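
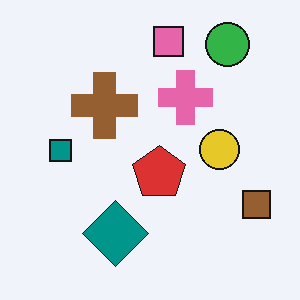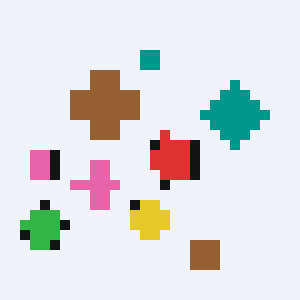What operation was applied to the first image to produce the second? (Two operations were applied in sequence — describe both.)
The second image is the first heavily pixelated into large blocks, then transposed (reflected across the top-left ↔ bottom-right diagonal).

Shapes are reduced to large square blocks; fine edges and outlines are lost — a downscale-then-upscale (mosaic) effect. Shapes have swapped their row and column positions — what was in the top-right is now in the bottom-left — a diagonal reflection.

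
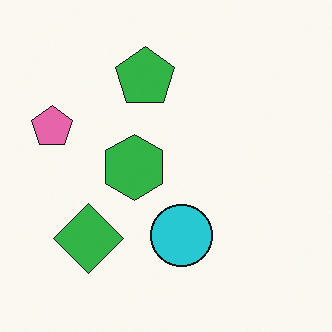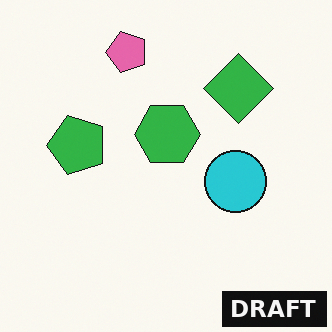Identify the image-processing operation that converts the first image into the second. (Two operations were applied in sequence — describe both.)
The second image is the first transposed (reflected across the top-left ↔ bottom-right diagonal), then watermarked with the text "DRAFT" in the lower-right corner.

Shapes have swapped their row and column positions — what was in the top-right is now in the bottom-left — a diagonal reflection. A dark label reading "DRAFT" appears in the lower-right corner.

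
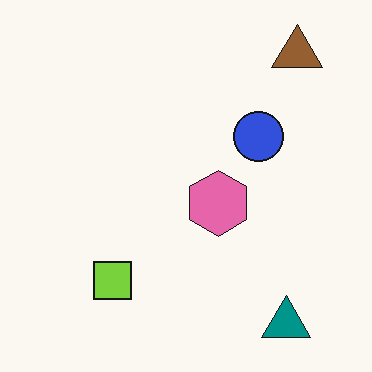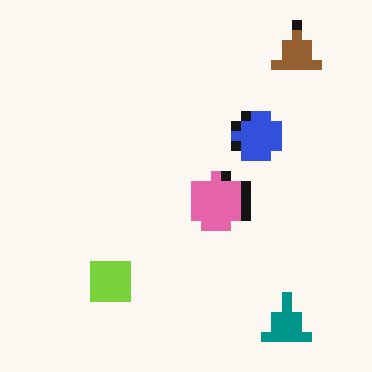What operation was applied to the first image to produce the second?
Coarsely pixelated.

Shapes are reduced to large square blocks; fine edges and outlines are lost — a downscale-then-upscale (mosaic) effect.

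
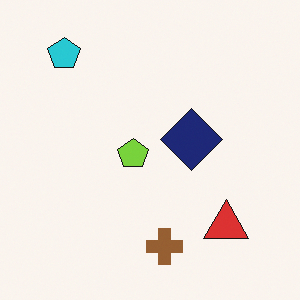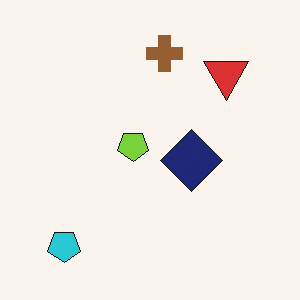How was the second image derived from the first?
The image was flipped vertically (top ↔ bottom).

The cyan pentagon is in the top-left of the first image and the bottom-left of the second — shapes on opposite sides of the horizontal midline have swapped in a mirror flip.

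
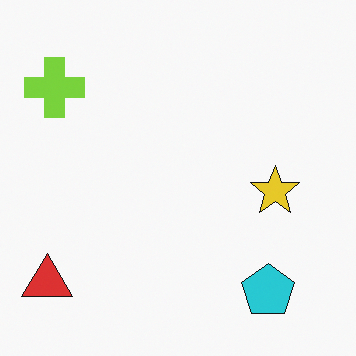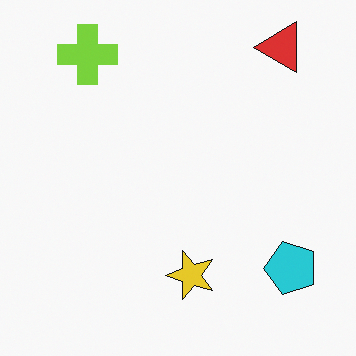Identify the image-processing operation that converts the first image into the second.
The transformation is: transposed (reflected across the top-left ↔ bottom-right diagonal).

Shapes have swapped their row and column positions — what was in the top-right is now in the bottom-left — a diagonal reflection.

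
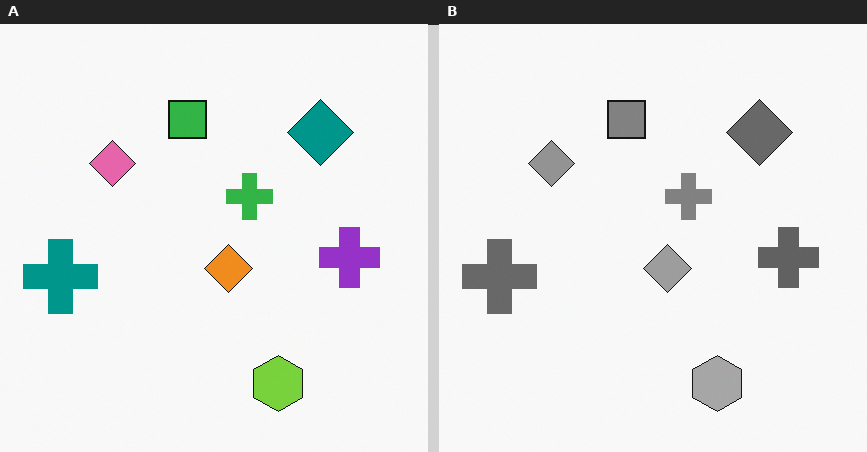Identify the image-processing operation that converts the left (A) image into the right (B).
The transformation is: converted to grayscale.

All color is removed — every shape is now a shade of grey.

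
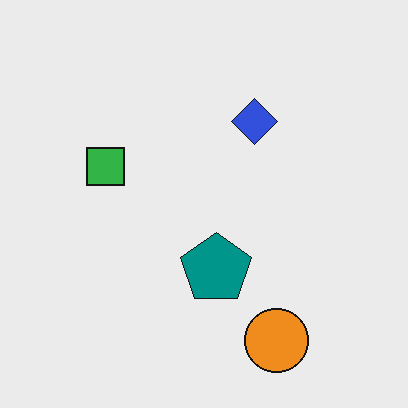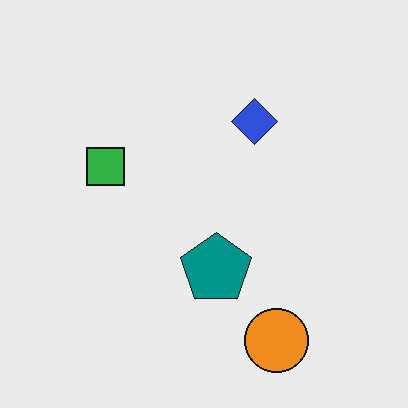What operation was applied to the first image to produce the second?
The second image is the first JPEG-compressed with visible artifacts.

Blocky 8×8 compression artifacts appear around shape edges and the flat background shows ringing — characteristic JPEG degradation.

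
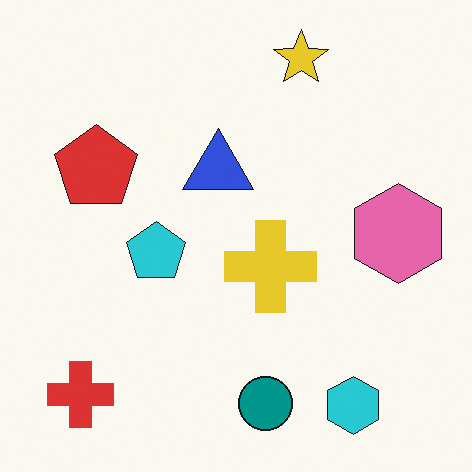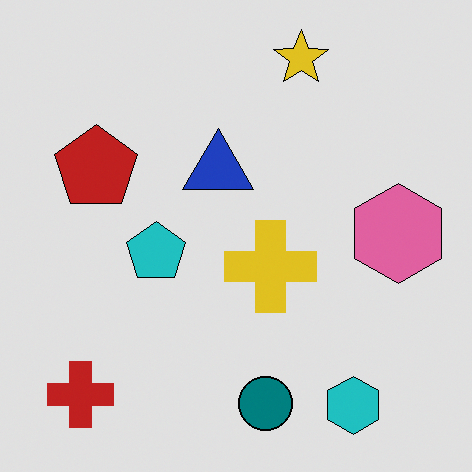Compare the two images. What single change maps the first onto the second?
This is the original image posterized to a reduced palette.

Each flat color has snapped to a coarser quantized level — most visibly, the near-white background has dropped to a flat grey.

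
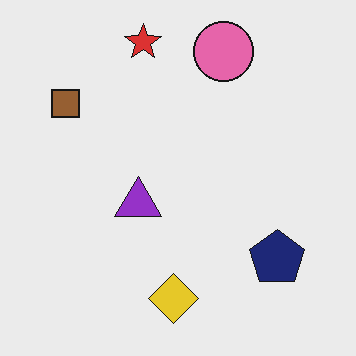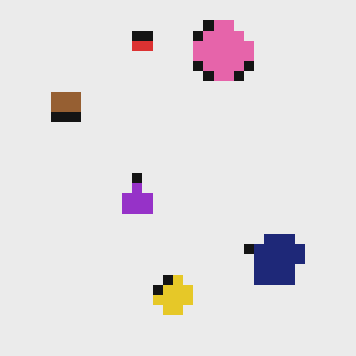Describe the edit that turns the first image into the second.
The second image is the first heavily pixelated into large blocks.

Shapes are reduced to large square blocks; fine edges and outlines are lost — a downscale-then-upscale (mosaic) effect.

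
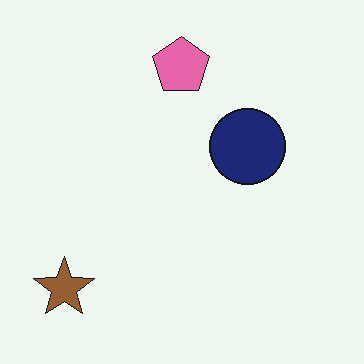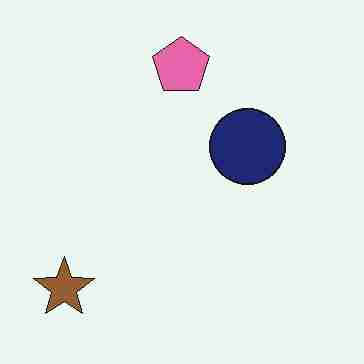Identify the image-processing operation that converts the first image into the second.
The transformation is: heavily JPEG-compressed with obvious blocking artifacts.

Blocky 8×8 compression artifacts appear around shape edges and the flat background shows ringing — characteristic JPEG degradation.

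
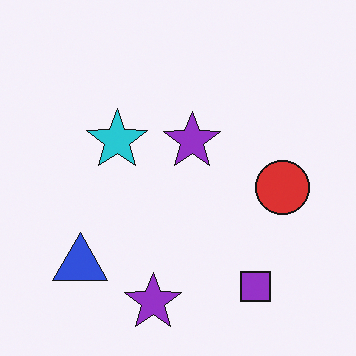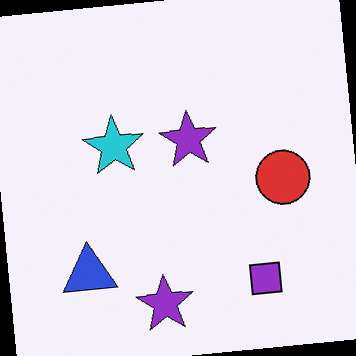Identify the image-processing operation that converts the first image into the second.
The second image is the first rotated counter-clockwise by a slight angle.

Every shape is tilted by the same angle and the image corners show triangular fill wedges — a whole-image rotation by a non-right angle.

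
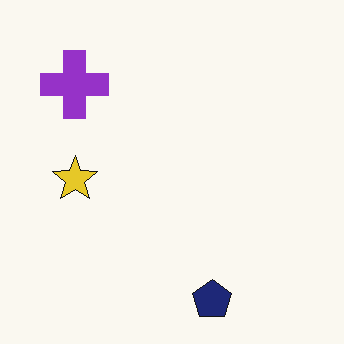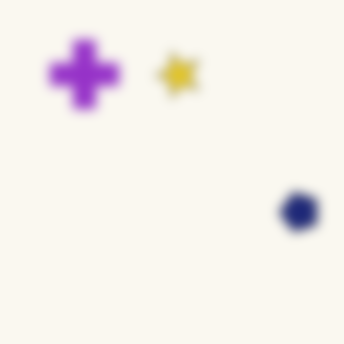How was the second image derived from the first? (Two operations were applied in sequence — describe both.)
The transformation is: heavily blurred, then transposed (reflected across the top-left ↔ bottom-right diagonal).

Shape edges and outlines are uniformly softened across the whole image. Shapes have swapped their row and column positions — what was in the top-right is now in the bottom-left — a diagonal reflection.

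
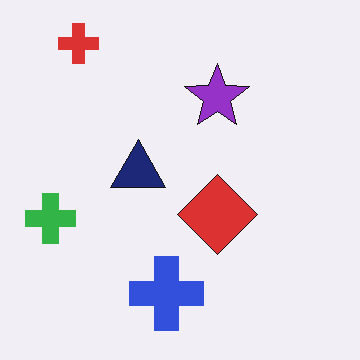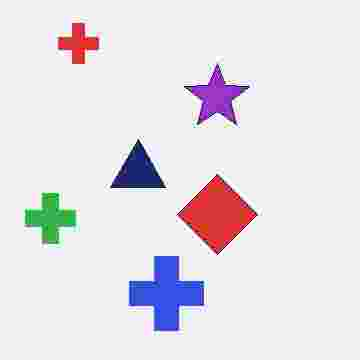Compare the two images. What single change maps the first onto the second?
The transformation is: degraded with heavy JPEG compression.

Blocky 8×8 compression artifacts appear around shape edges and the flat background shows ringing — characteristic JPEG degradation.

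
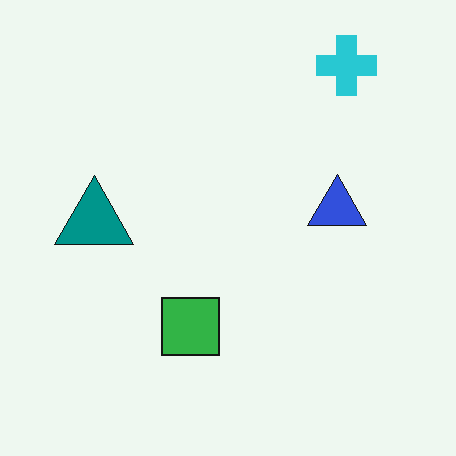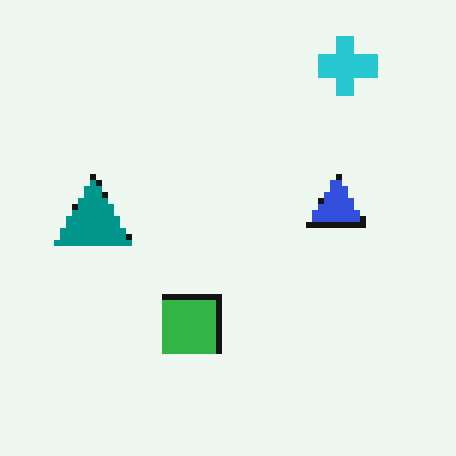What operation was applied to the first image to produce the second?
Pixelated into visible square blocks.

Shapes are reduced to large square blocks; fine edges and outlines are lost — a downscale-then-upscale (mosaic) effect.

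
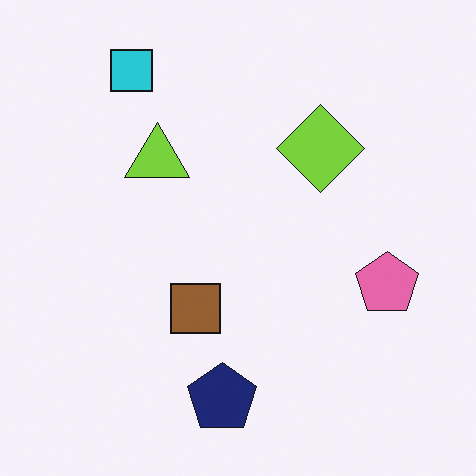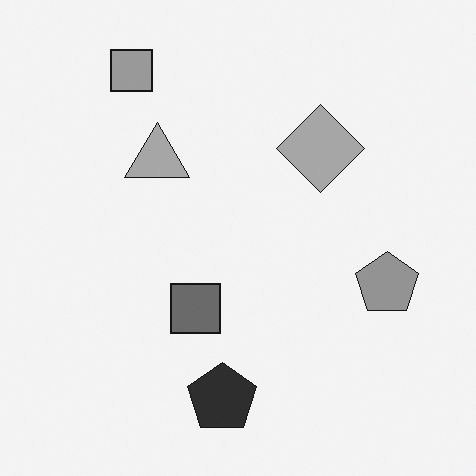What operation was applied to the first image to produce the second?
It was converted to grayscale.

All color is removed — every shape is now a shade of grey.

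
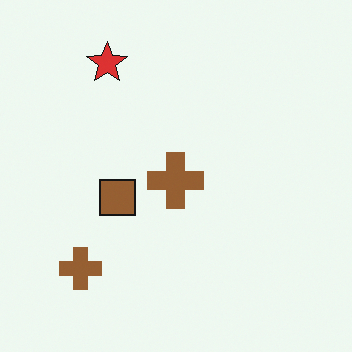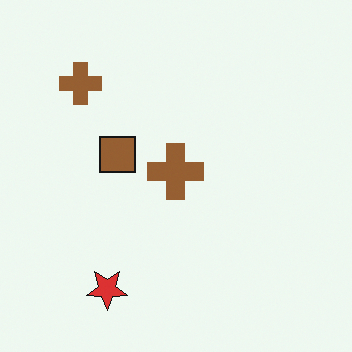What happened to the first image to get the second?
It was flipped vertically (top ↔ bottom).

The red star is in the top-left of the first image and the bottom-left of the second — shapes on opposite sides of the horizontal midline have swapped in a mirror flip.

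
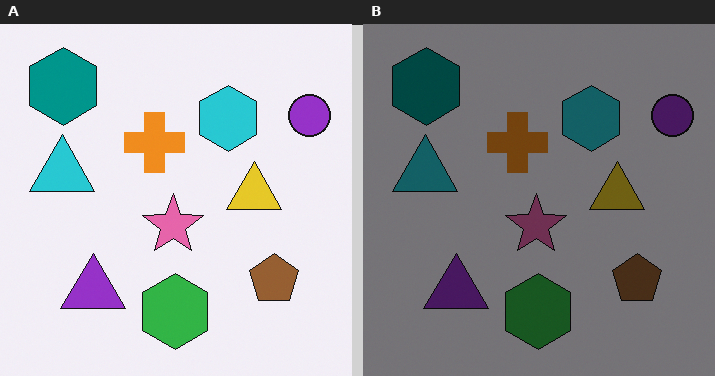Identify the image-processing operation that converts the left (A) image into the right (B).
The image was darkened a lot.

Every pixel — background and shapes alike — is uniformly darkened.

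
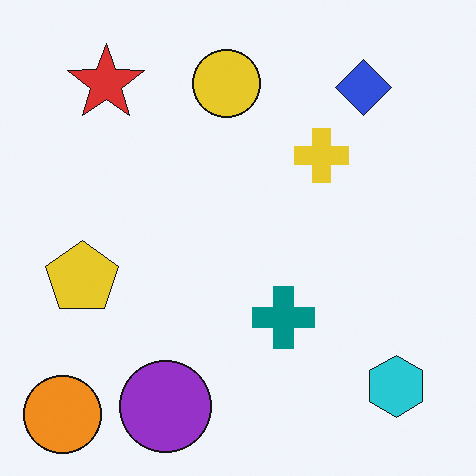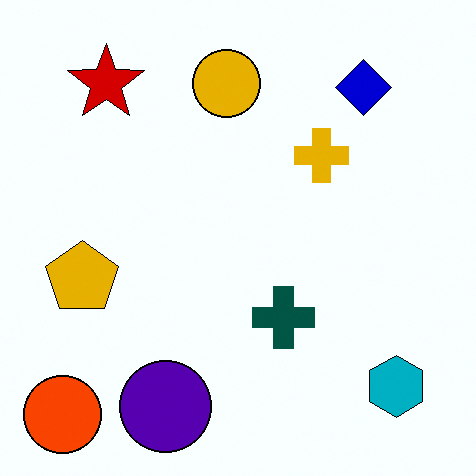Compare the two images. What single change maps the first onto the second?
The second image is the first given much higher contrast.

Tones are pushed away from mid-grey across the whole image — a global contrast change.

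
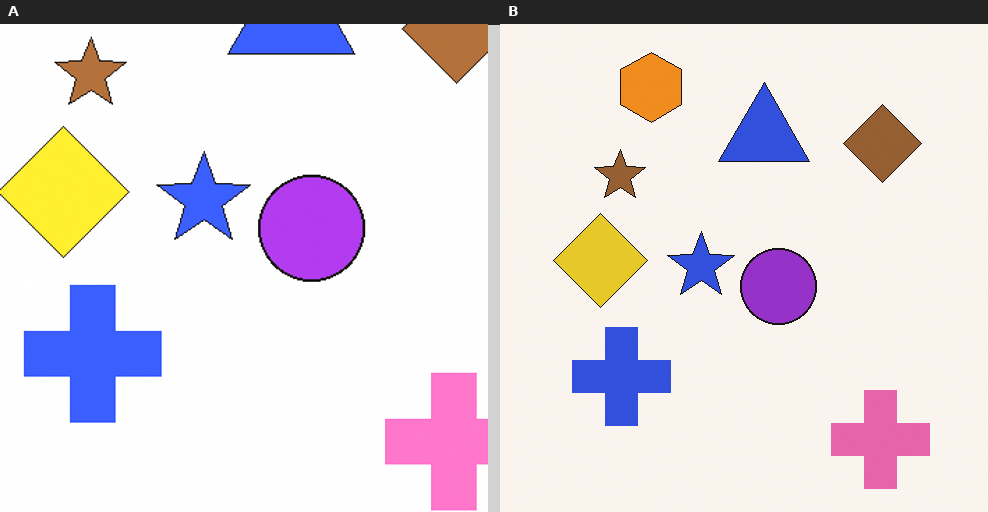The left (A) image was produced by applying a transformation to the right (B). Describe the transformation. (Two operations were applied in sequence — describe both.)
The left (A) image is the right (B) cropped to a modestly smaller region and rescaled, then slightly brightened.

The visible shapes are larger and the field of view is narrower; shapes near the original edges may be partly or wholly outside the frame — a crop-and-rescale. Every pixel — background and shapes alike — is uniformly brightened.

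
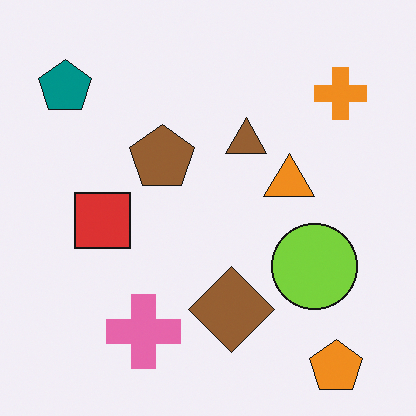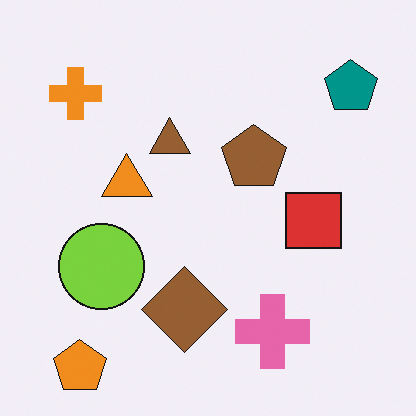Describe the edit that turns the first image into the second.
The transformation is: flipped horizontally (left ↔ right).

The teal pentagon is in the top-left of the first image and the top-right of the second — shapes on opposite sides of the vertical midline have swapped in a mirror flip.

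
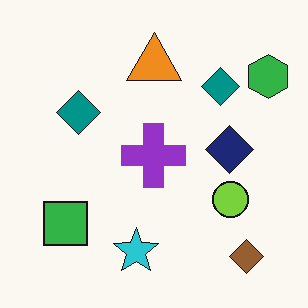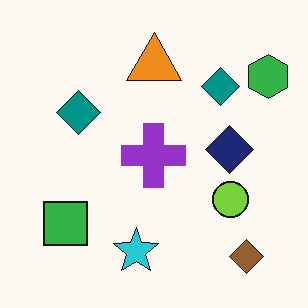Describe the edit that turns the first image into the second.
The second image is the first JPEG-compressed with visible artifacts.

Blocky 8×8 compression artifacts appear around shape edges and the flat background shows ringing — characteristic JPEG degradation.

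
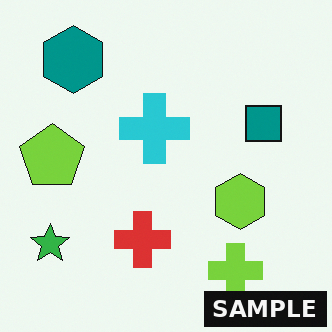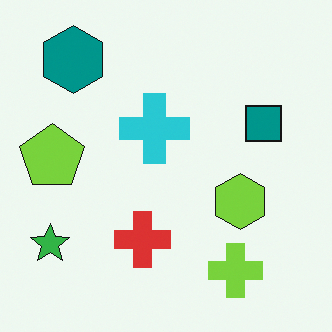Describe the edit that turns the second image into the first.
Watermarked with the text "SAMPLE" in the lower-right corner.

A dark label reading "SAMPLE" appears in the lower-right corner.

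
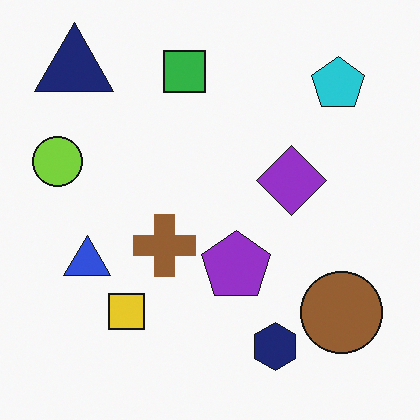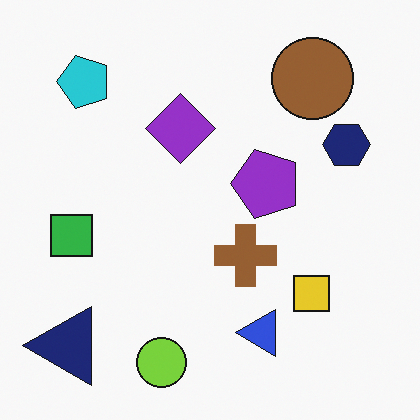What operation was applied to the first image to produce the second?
The second image is the first rotated 90° counter-clockwise.

The navy triangle sits in the top-left of the first image and the bottom-left of the second — consistent with a whole-image 90° counter-clockwise rotation.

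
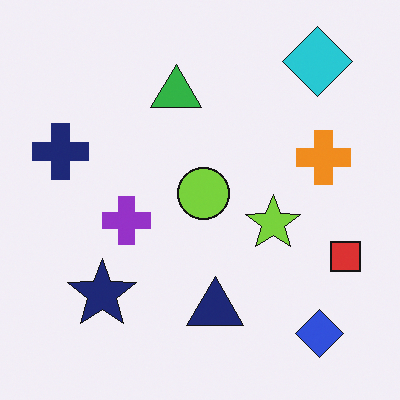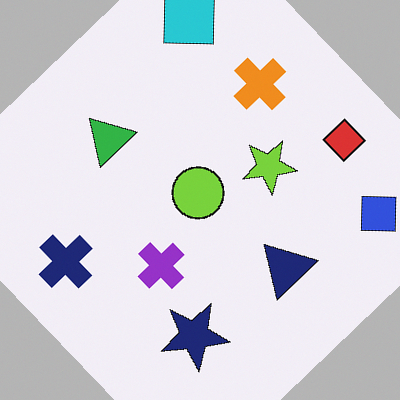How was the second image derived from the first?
Rotated counter-clockwise by a large amount — several tens of degrees.

Every shape is tilted by the same angle and the image corners show triangular fill wedges — a whole-image rotation by a non-right angle.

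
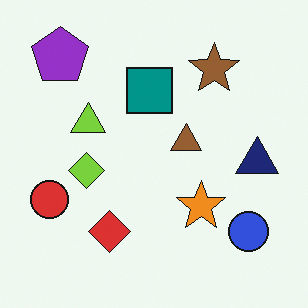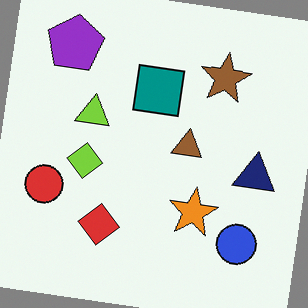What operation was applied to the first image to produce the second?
Rotated clockwise by a few degrees.

Every shape is tilted by the same angle and the image corners show triangular fill wedges — a whole-image rotation by a non-right angle.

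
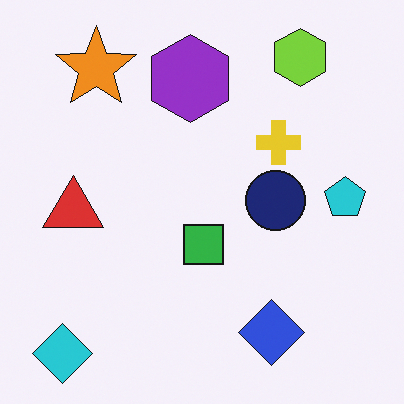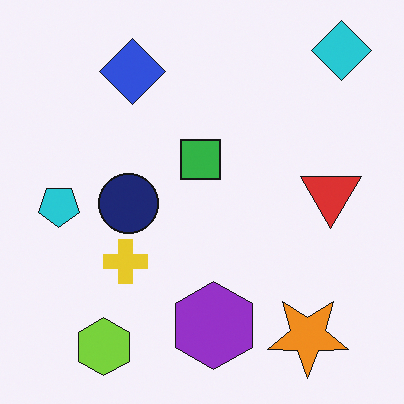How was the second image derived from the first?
Rotated 180°.

The cyan diamond sits in the bottom-left of the first image and the top-right of the second — consistent with a whole-image 180° rotation.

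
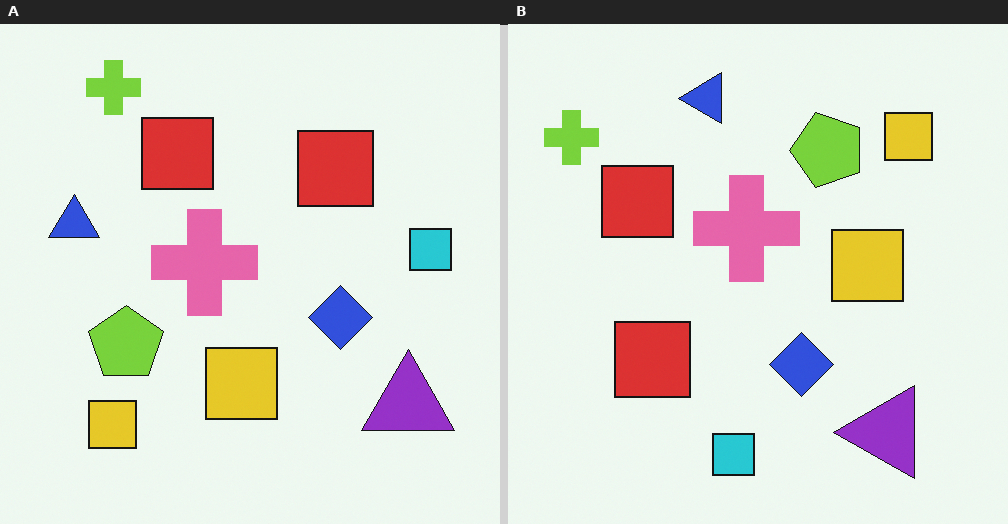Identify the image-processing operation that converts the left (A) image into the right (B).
It was transposed (reflected across the top-left ↔ bottom-right diagonal).

Shapes have swapped their row and column positions — what was in the top-right is now in the bottom-left — a diagonal reflection.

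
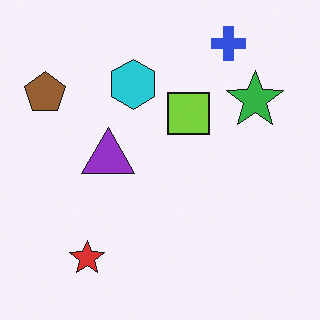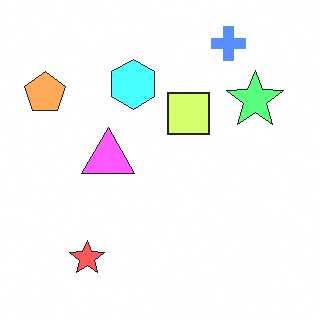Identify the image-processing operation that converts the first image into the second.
The image was substantially brightened.

Every pixel — background and shapes alike — is uniformly brightened.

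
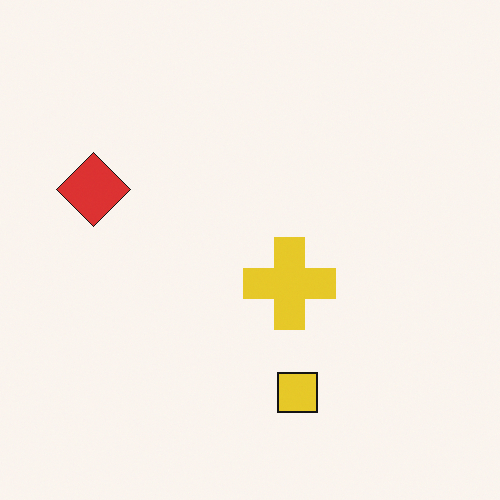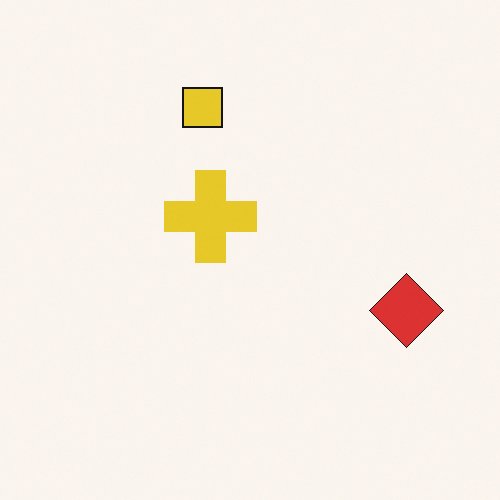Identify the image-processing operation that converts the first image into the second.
The image was rotated 180°.

The red diamond sits in the left of the first image and the right of the second — consistent with a whole-image 180° rotation.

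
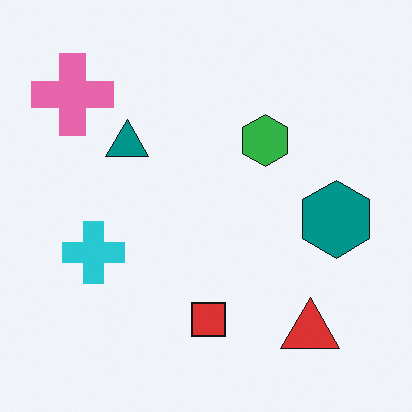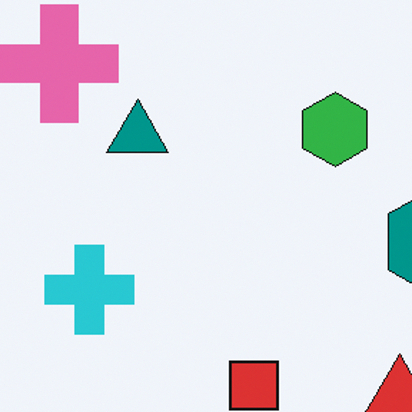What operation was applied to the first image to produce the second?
The second image is the first cropped slightly and scaled back up.

The visible shapes are larger and the field of view is narrower; shapes near the original edges may be partly or wholly outside the frame — a crop-and-rescale.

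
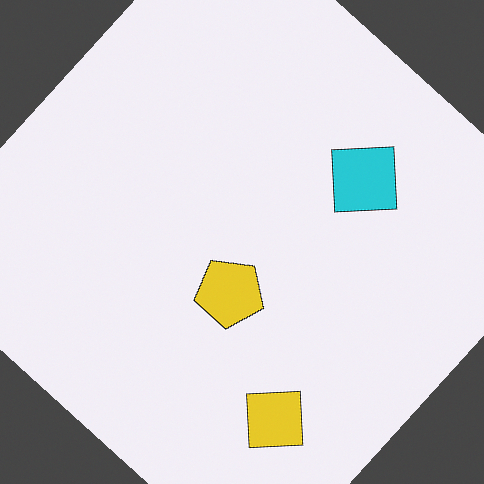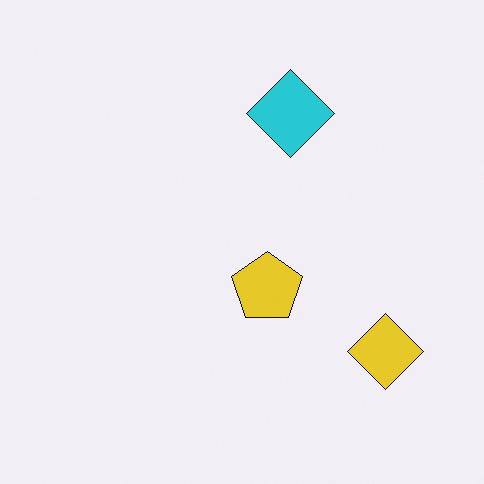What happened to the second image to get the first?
It was rotated clockwise by a large amount — several tens of degrees.

Every shape is tilted by the same angle and the image corners show triangular fill wedges — a whole-image rotation by a non-right angle.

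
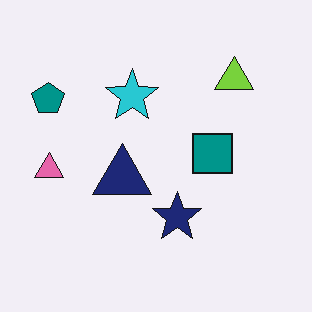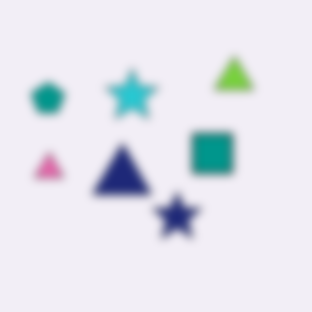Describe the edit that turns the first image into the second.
The second image is the first moderately blurred.

Shape edges and outlines are uniformly softened across the whole image.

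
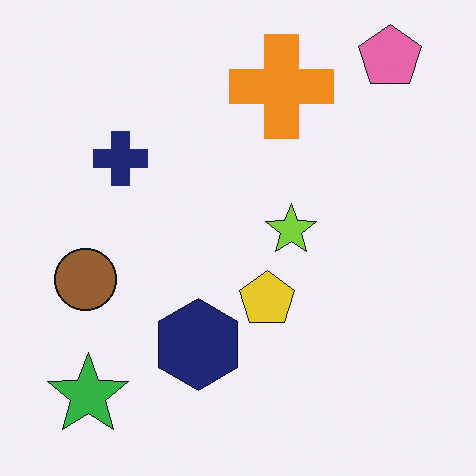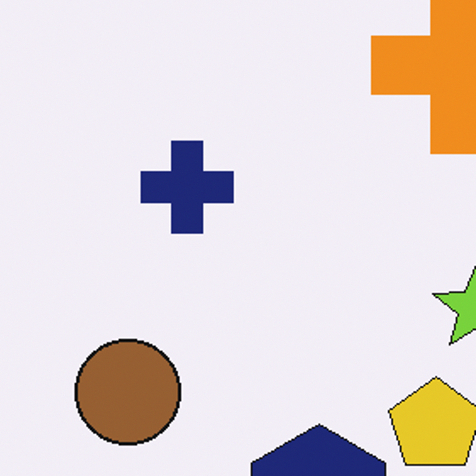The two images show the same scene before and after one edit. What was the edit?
Cropped to a noticeably smaller region and rescaled.

The visible shapes are larger and the field of view is narrower; shapes near the original edges may be partly or wholly outside the frame — a crop-and-rescale.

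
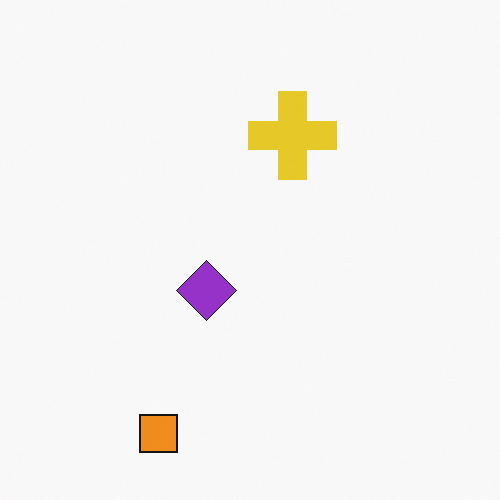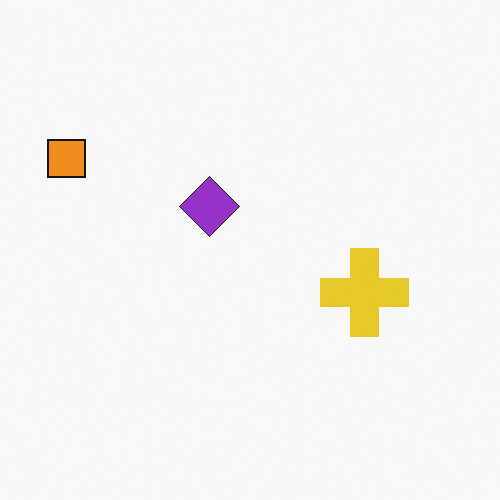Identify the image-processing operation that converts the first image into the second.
The image was rotated 90° clockwise.

The orange square sits in the bottom-left of the first image and the top-left of the second — consistent with a whole-image 90° clockwise rotation.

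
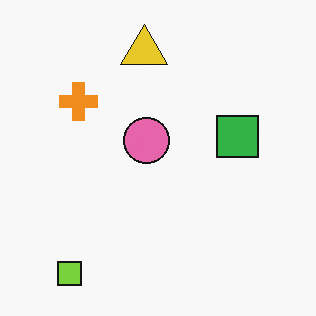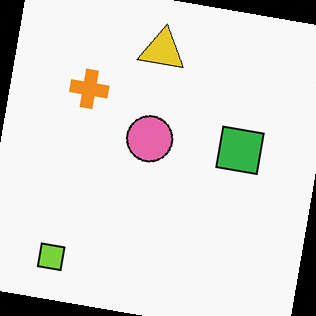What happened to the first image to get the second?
The image was rotated clockwise by a slight angle.

Every shape is tilted by the same angle and the image corners show triangular fill wedges — a whole-image rotation by a non-right angle.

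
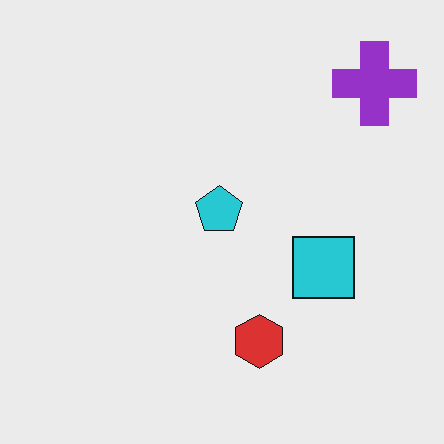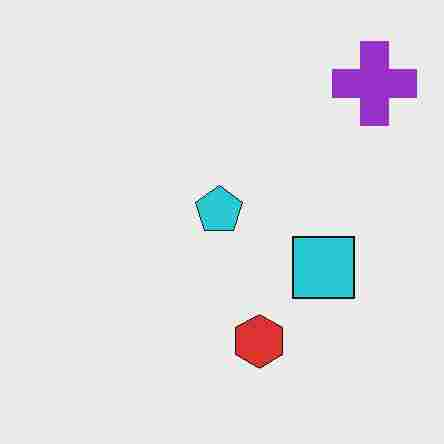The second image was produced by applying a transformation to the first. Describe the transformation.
Degraded with heavy JPEG compression.

Blocky 8×8 compression artifacts appear around shape edges and the flat background shows ringing — characteristic JPEG degradation.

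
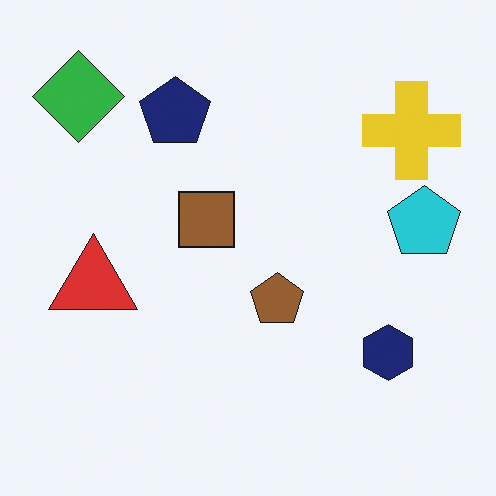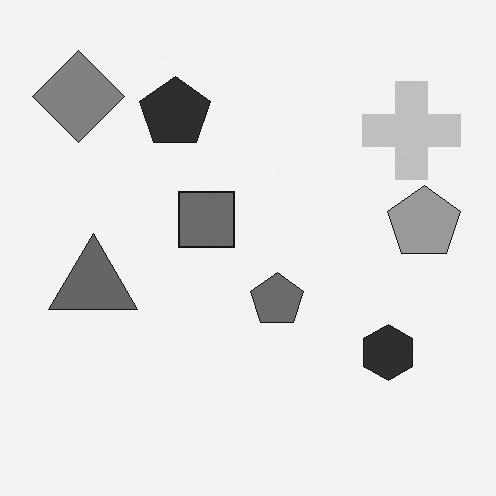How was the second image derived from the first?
The image was converted to grayscale.

All color is removed — every shape is now a shade of grey.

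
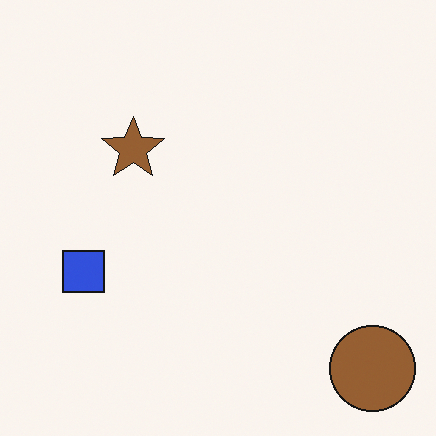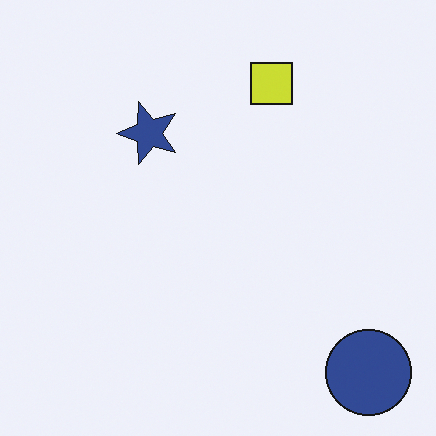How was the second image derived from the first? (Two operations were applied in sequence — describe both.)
It was hue-shifted through roughly half the color wheel, then transposed (reflected across the top-left ↔ bottom-right diagonal).

Every shape's color has rotated by the same amount around the hue wheel — a uniform hue shift. Shapes have swapped their row and column positions — what was in the top-right is now in the bottom-left — a diagonal reflection.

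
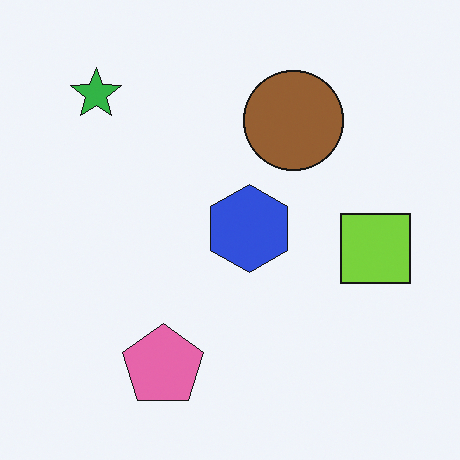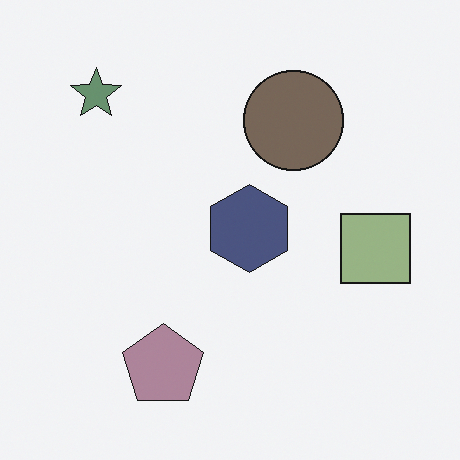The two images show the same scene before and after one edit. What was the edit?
The second image is the first heavily desaturated.

All colors are more muted and greyish — a global saturation change.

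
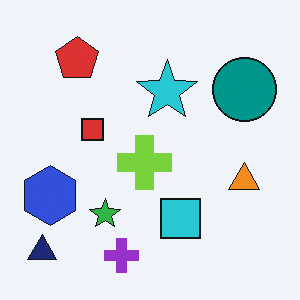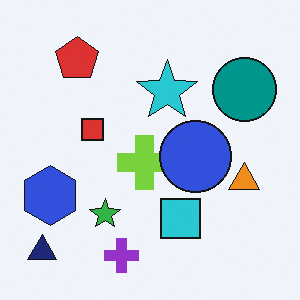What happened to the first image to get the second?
This is the original image overlaid with an additional blue circle.

A blue circle appears in the second image that is absent from the first.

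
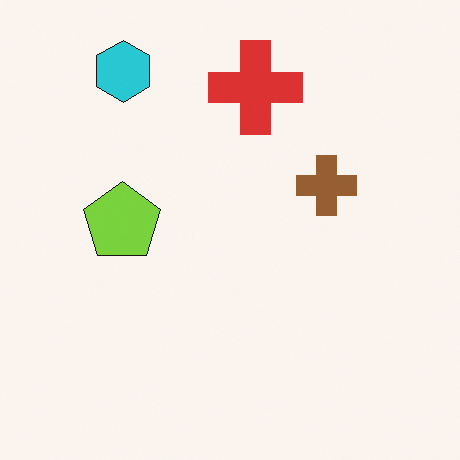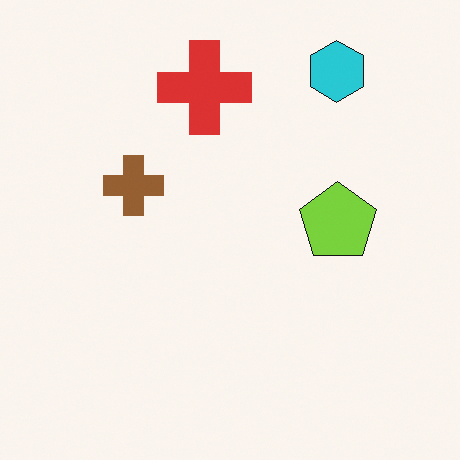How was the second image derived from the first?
Flipped horizontally (left ↔ right).

The lime pentagon is in the left of the first image and the right of the second — shapes on opposite sides of the vertical midline have swapped in a mirror flip.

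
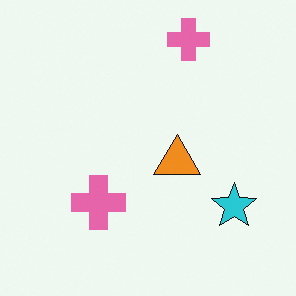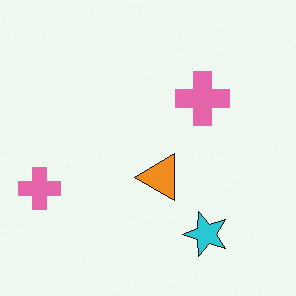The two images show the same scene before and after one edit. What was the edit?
Transposed (reflected across the top-left ↔ bottom-right diagonal).

Shapes have swapped their row and column positions — what was in the top-right is now in the bottom-left — a diagonal reflection.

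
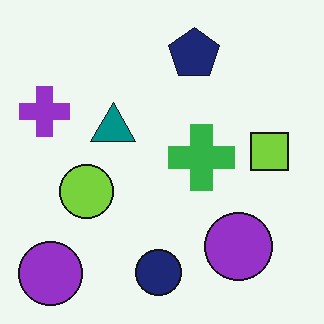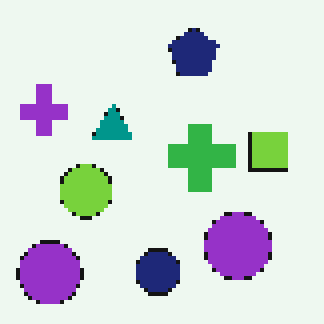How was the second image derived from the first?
It was lightly pixelated (a mild mosaic effect).

Shapes are reduced to large square blocks; fine edges and outlines are lost — a downscale-then-upscale (mosaic) effect.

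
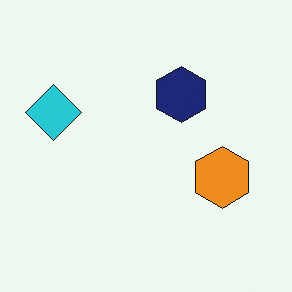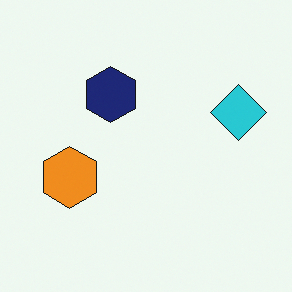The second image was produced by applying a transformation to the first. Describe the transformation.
Flipped horizontally (left ↔ right).

The cyan diamond is in the left of the first image and the right of the second — shapes on opposite sides of the vertical midline have swapped in a mirror flip.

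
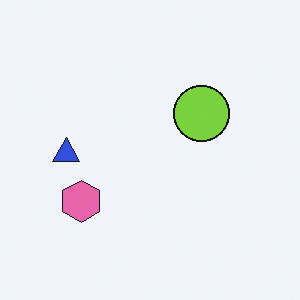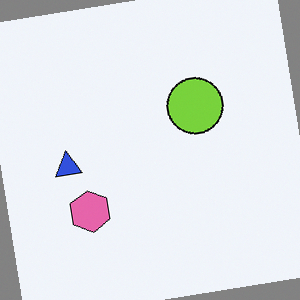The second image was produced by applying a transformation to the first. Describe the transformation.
The second image is the first rotated counter-clockwise by a few degrees.

Every shape is tilted by the same angle and the image corners show triangular fill wedges — a whole-image rotation by a non-right angle.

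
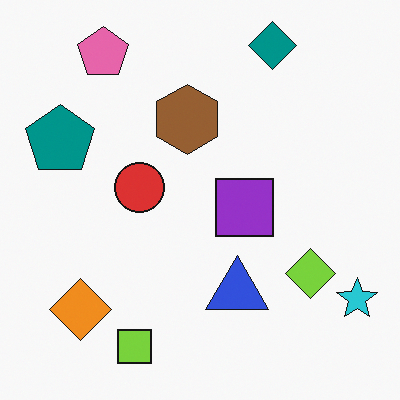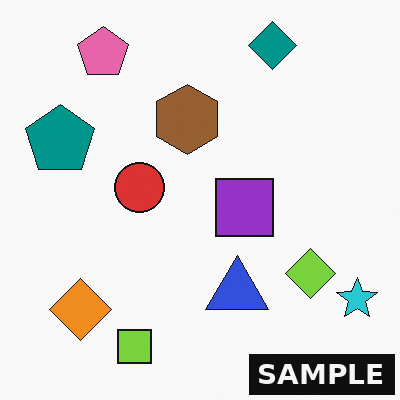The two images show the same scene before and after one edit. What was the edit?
The second image is the first watermarked with the text "SAMPLE" in the lower-right corner.

A dark label reading "SAMPLE" appears in the lower-right corner.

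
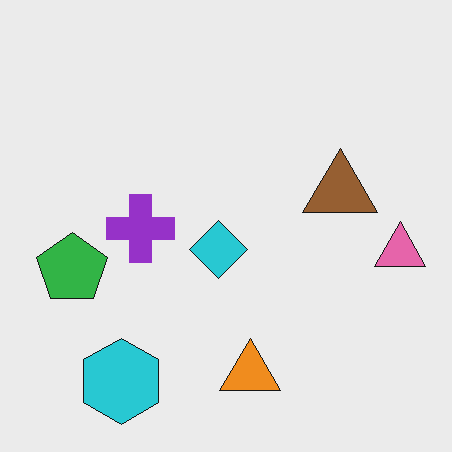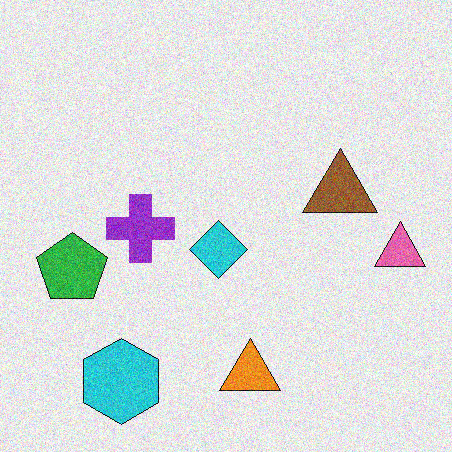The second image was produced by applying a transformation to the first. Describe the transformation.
It was degraded with visible gaussian noise.

Random speckle covers the whole image, including the flat background.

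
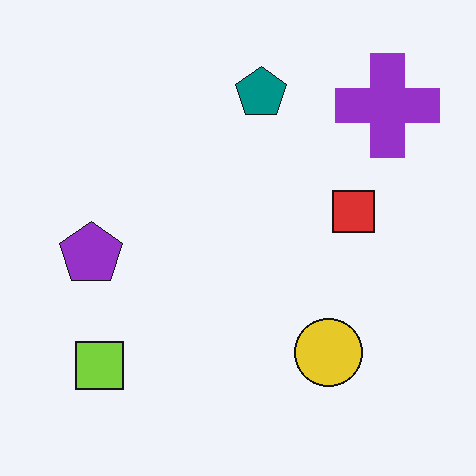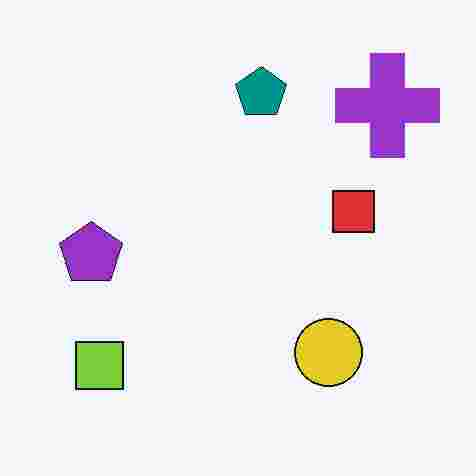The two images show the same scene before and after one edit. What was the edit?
The transformation is: heavily JPEG-compressed with obvious blocking artifacts.

Blocky 8×8 compression artifacts appear around shape edges and the flat background shows ringing — characteristic JPEG degradation.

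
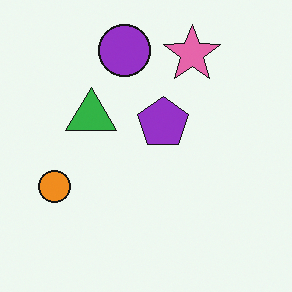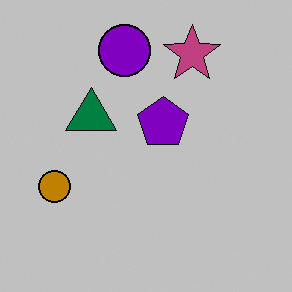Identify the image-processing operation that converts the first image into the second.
The transformation is: heavily posterized to just a handful of flat colors.

Each flat color has snapped to a coarser quantized level — most visibly, the near-white background has dropped to a flat grey.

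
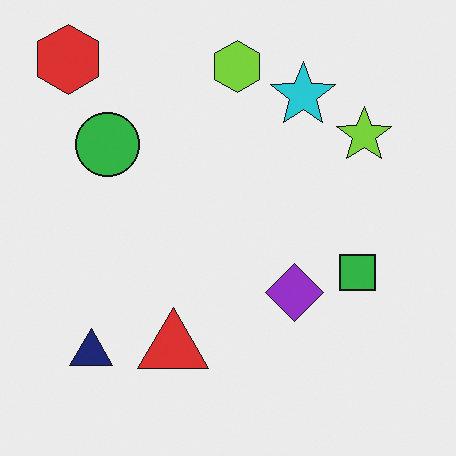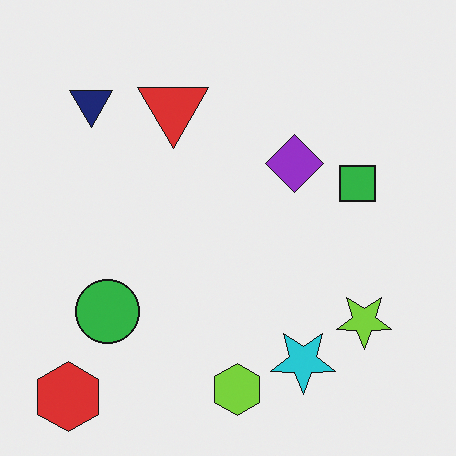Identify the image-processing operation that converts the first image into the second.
It was flipped vertically (top ↔ bottom).

The red hexagon is in the top-left of the first image and the bottom-left of the second — shapes on opposite sides of the horizontal midline have swapped in a mirror flip.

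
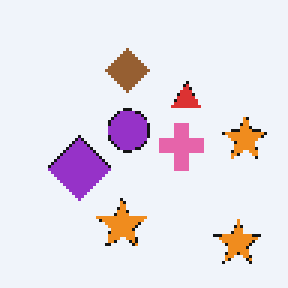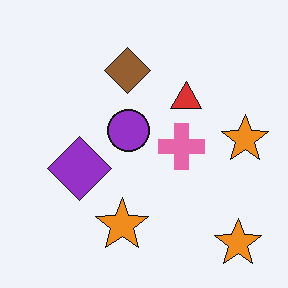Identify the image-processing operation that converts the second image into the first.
It was lightly pixelated (a mild mosaic effect).

Shapes are reduced to large square blocks; fine edges and outlines are lost — a downscale-then-upscale (mosaic) effect.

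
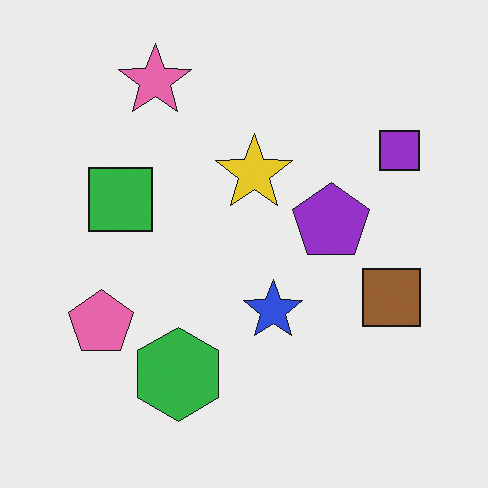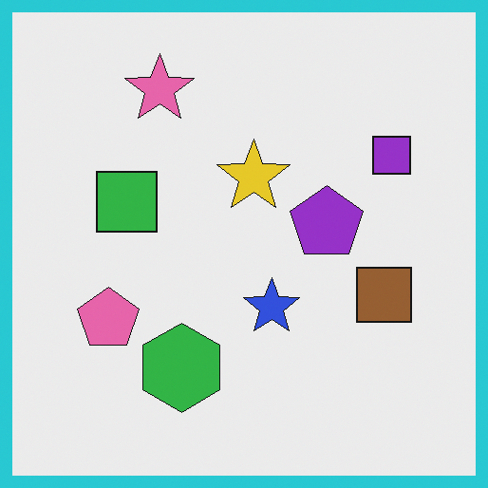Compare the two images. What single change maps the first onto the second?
The second image is the first framed with a cyan border.

A solid cyan frame runs around the edge of the second image, with the content slightly shrunk inside it.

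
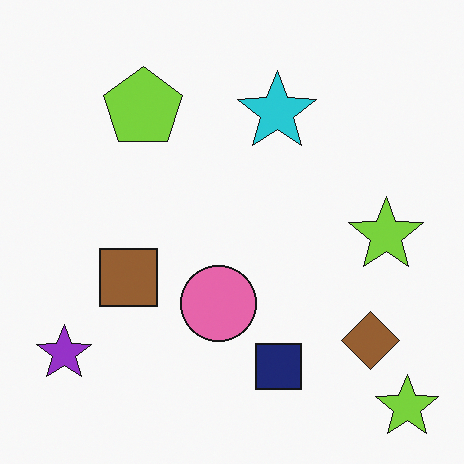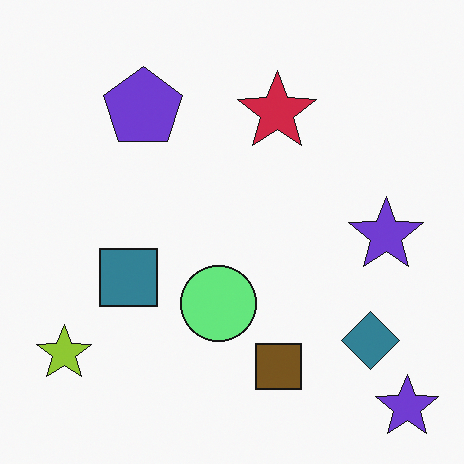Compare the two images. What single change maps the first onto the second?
The second image is the first hue-shifted by a large amount.

Every shape's color has rotated by the same amount around the hue wheel — a uniform hue shift.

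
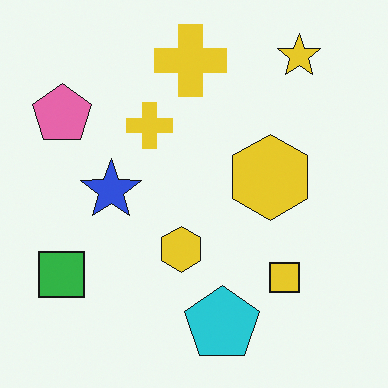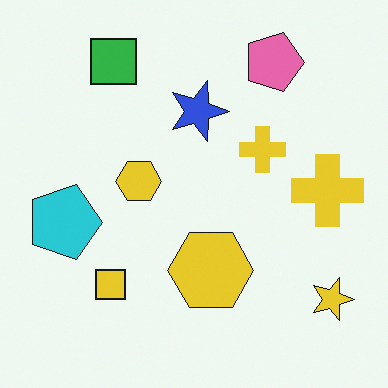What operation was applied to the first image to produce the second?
The second image is the first rotated 90° clockwise.

The yellow star sits in the top-right of the first image and the bottom-right of the second — consistent with a whole-image 90° clockwise rotation.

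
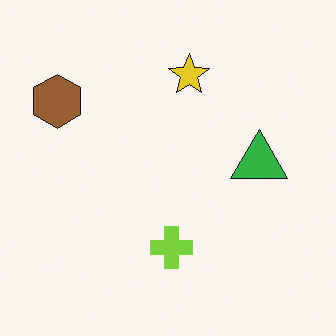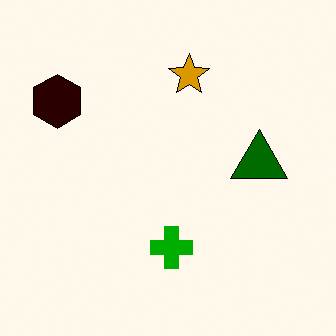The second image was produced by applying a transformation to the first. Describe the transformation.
Given much higher contrast.

Tones are pushed away from mid-grey across the whole image — a global contrast change.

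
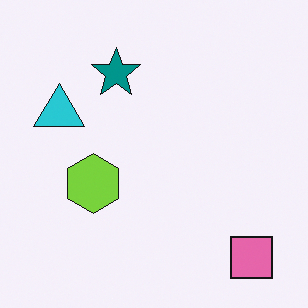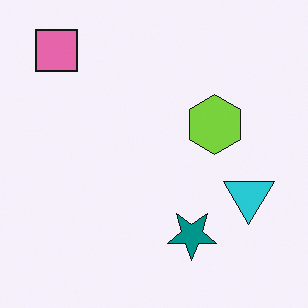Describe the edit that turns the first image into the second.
The image was rotated 180°.

The pink square sits in the bottom-right of the first image and the top-left of the second — consistent with a whole-image 180° rotation.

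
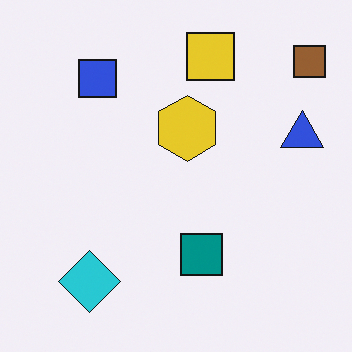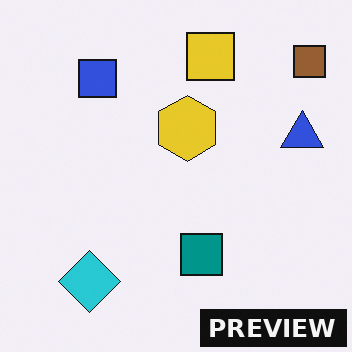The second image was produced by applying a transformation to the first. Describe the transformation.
The second image is the first watermarked with the text "PREVIEW" in the lower-right corner.

A dark label reading "PREVIEW" appears in the lower-right corner.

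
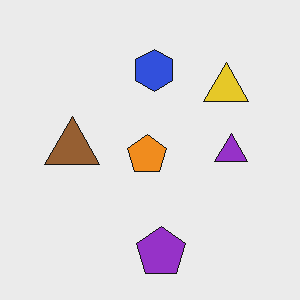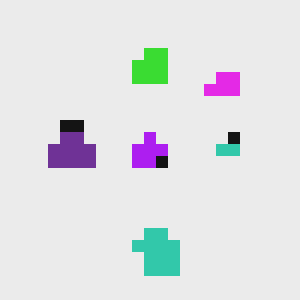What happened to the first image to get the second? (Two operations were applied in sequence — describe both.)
Coarsely pixelated, then hue-shifted through roughly half the color wheel.

Shapes are reduced to large square blocks; fine edges and outlines are lost — a downscale-then-upscale (mosaic) effect. Every shape's color has rotated by the same amount around the hue wheel — a uniform hue shift.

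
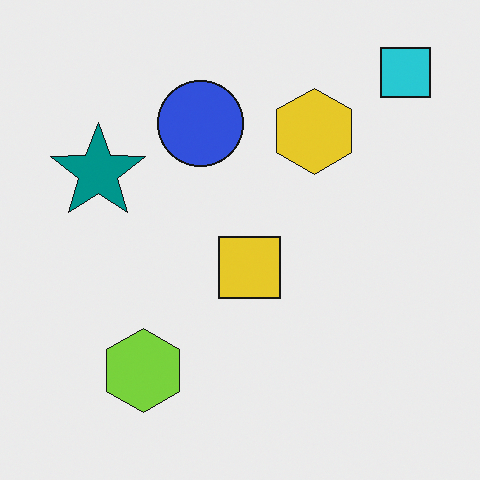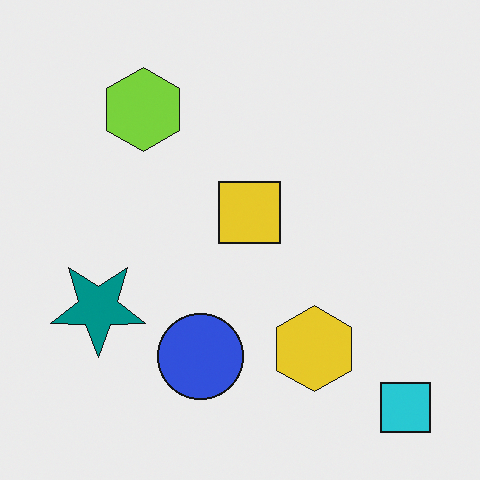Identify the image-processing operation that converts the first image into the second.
The transformation is: flipped vertically (top ↔ bottom).

The cyan square is in the top-right of the first image and the bottom-right of the second — shapes on opposite sides of the horizontal midline have swapped in a mirror flip.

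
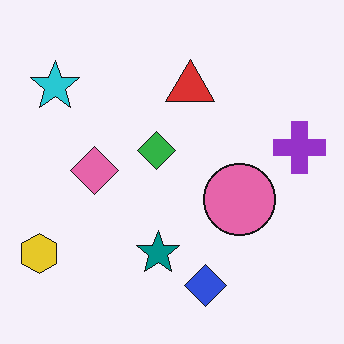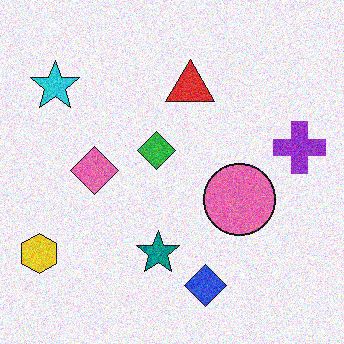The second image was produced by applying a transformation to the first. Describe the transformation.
The second image is the first degraded with visible gaussian noise.

Random speckle covers the whole image, including the flat background.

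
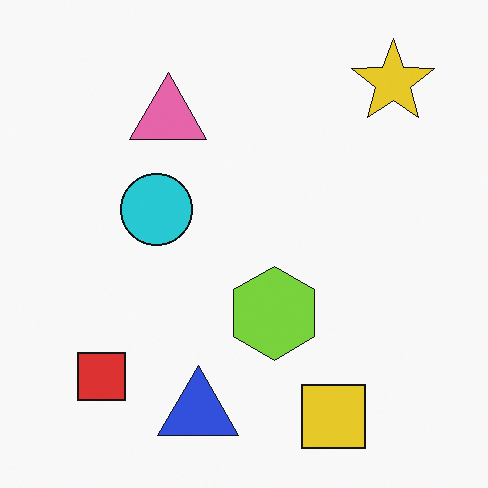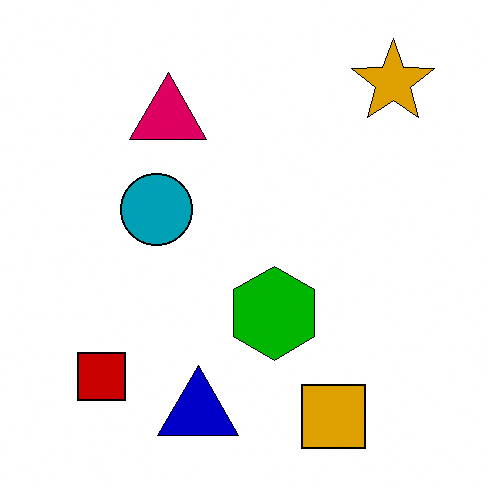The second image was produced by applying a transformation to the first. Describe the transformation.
This is the original image boosted in contrast.

Tones are pushed away from mid-grey across the whole image — a global contrast change.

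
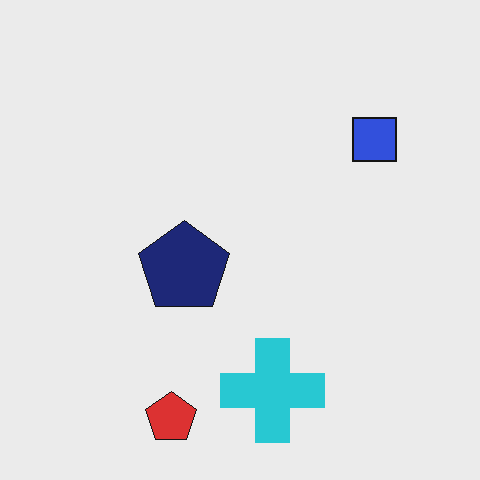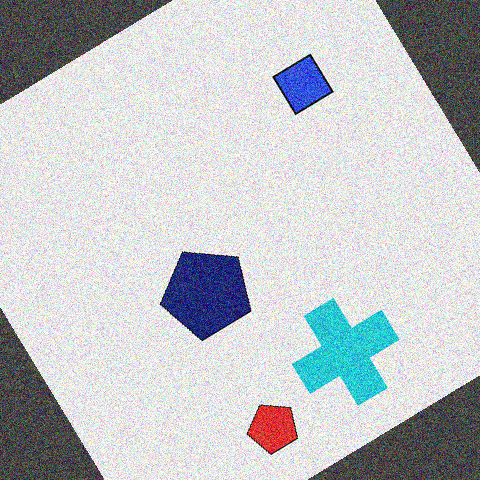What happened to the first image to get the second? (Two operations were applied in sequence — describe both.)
The transformation is: rotated counter-clockwise by a large amount — several tens of degrees, then degraded with heavy additive noise.

Every shape is tilted by the same angle and the image corners show triangular fill wedges — a whole-image rotation by a non-right angle. Random speckle covers the whole image, including the flat background.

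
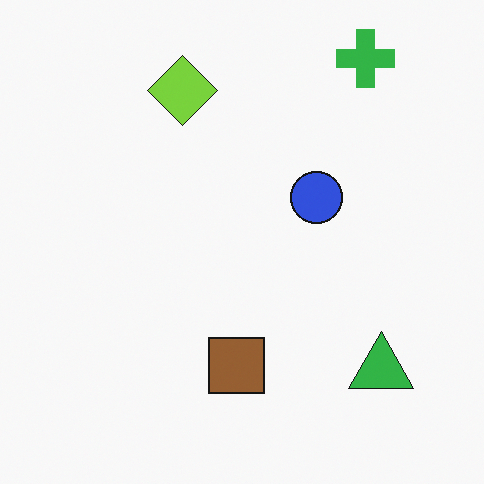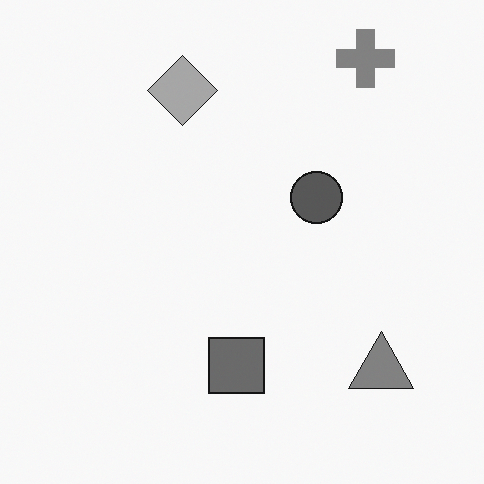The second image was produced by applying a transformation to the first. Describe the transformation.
The image was converted to grayscale.

All color is removed — every shape is now a shade of grey.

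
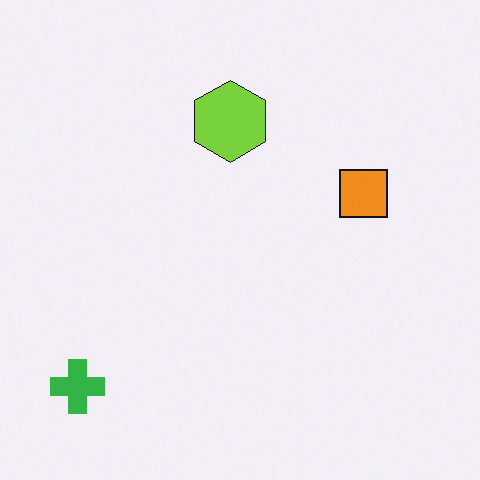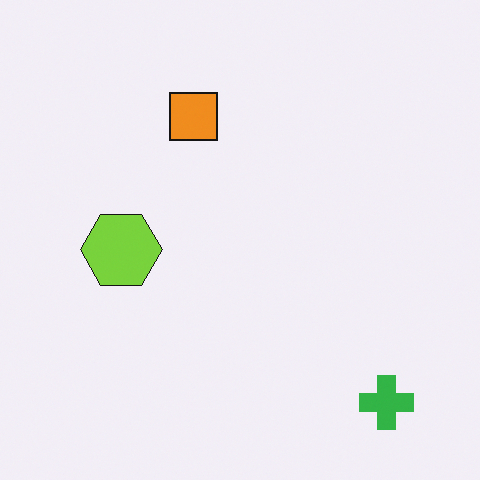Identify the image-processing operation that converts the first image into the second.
The transformation is: rotated 90° counter-clockwise.

The green cross sits in the bottom-left of the first image and the bottom-right of the second — consistent with a whole-image 90° counter-clockwise rotation.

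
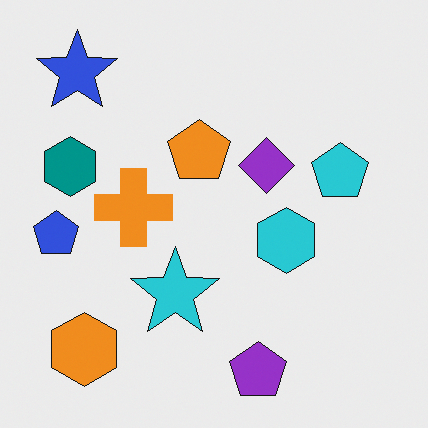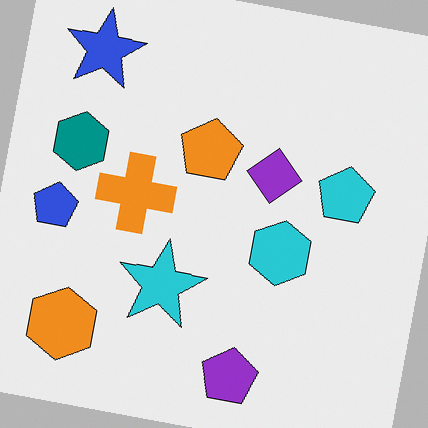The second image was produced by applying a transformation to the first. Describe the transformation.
The transformation is: rotated clockwise by a few degrees.

Every shape is tilted by the same angle and the image corners show triangular fill wedges — a whole-image rotation by a non-right angle.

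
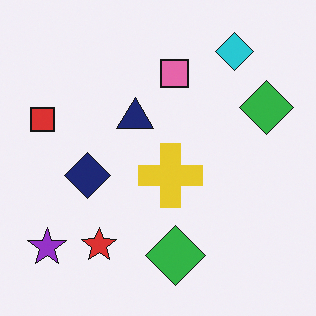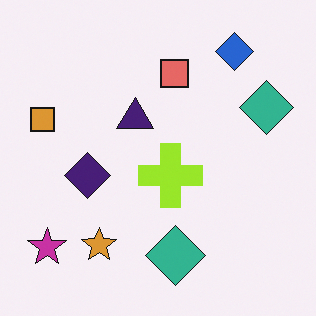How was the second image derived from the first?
This is the original image hue-shifted slightly.

Every shape's color has rotated by the same amount around the hue wheel — a uniform hue shift.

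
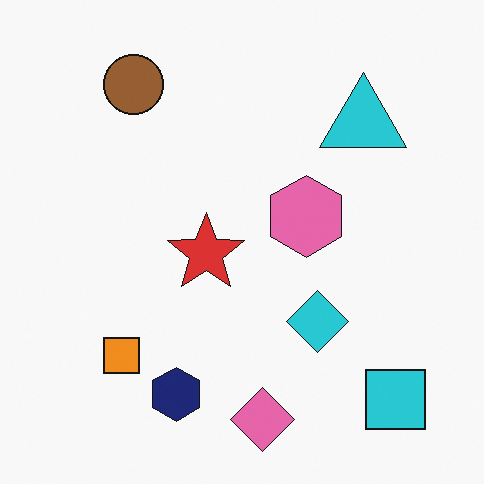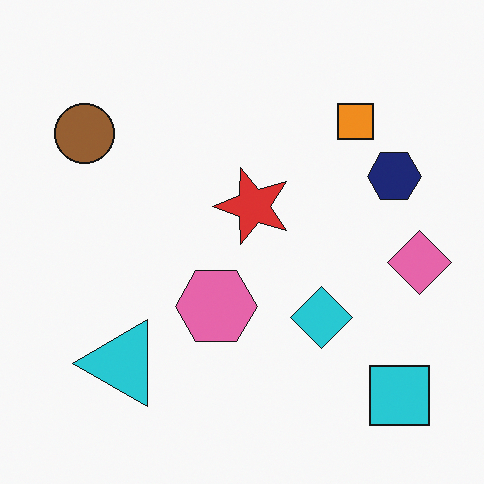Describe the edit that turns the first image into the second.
This is the original image transposed (reflected across the top-left ↔ bottom-right diagonal).

Shapes have swapped their row and column positions — what was in the top-right is now in the bottom-left — a diagonal reflection.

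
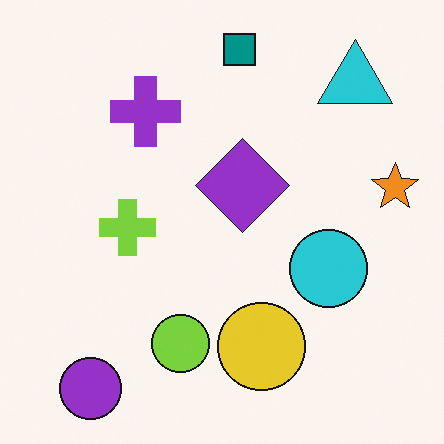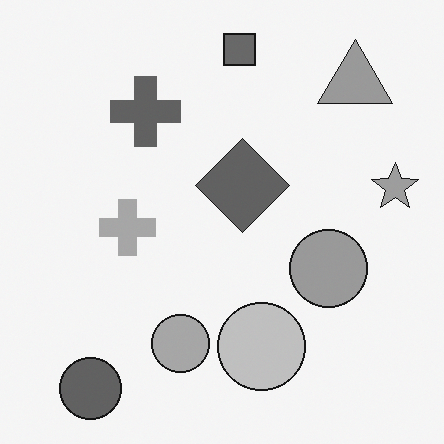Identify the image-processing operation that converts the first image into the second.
The transformation is: converted to grayscale.

All color is removed — every shape is now a shade of grey.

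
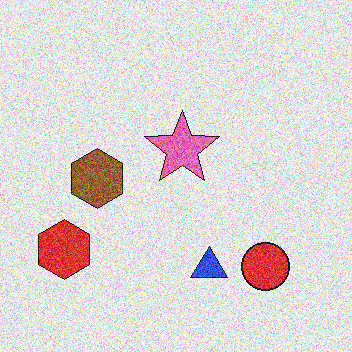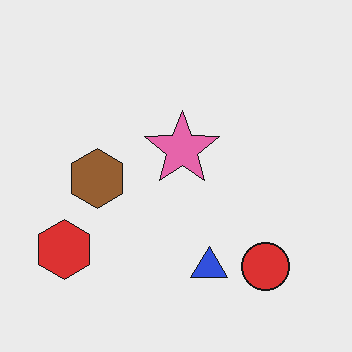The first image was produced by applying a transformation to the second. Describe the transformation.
The image was degraded with heavy additive noise.

Random speckle covers the whole image, including the flat background.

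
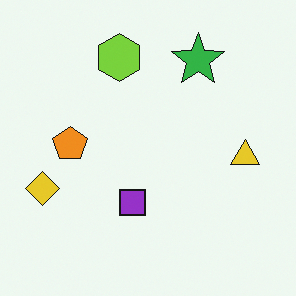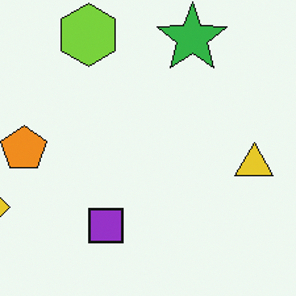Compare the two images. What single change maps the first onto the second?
It was cropped to a modestly smaller region and rescaled.

The visible shapes are larger and the field of view is narrower; shapes near the original edges may be partly or wholly outside the frame — a crop-and-rescale.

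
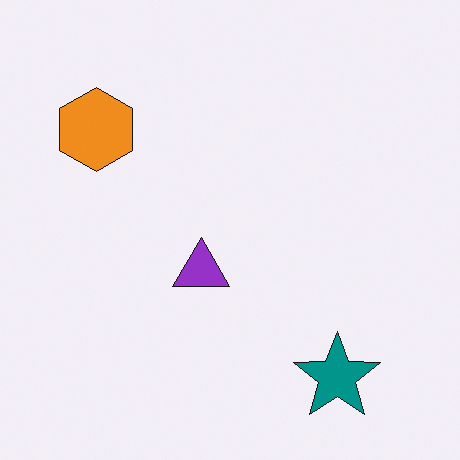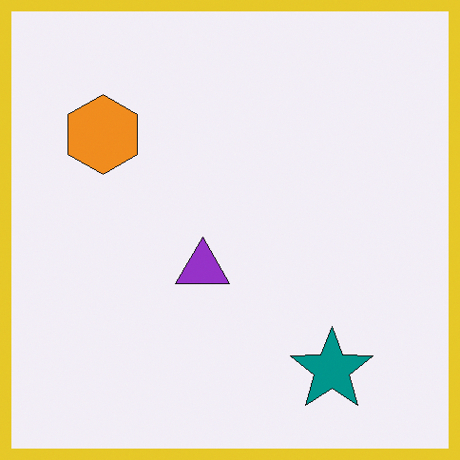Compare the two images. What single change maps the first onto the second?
The image was framed with a yellow border.

A solid yellow frame runs around the edge of the second image, with the content slightly shrunk inside it.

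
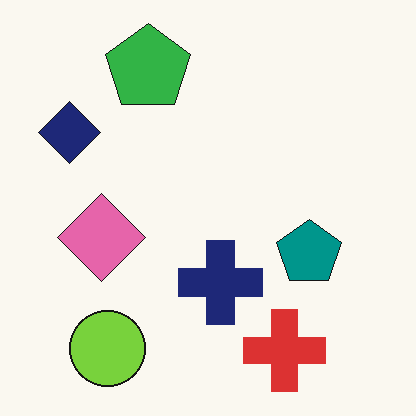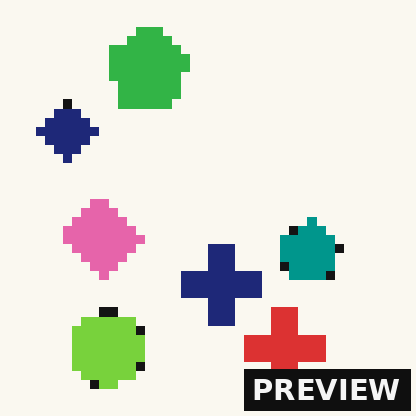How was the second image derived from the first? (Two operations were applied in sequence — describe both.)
The image was coarsely pixelated, then watermarked with the text "PREVIEW" in the lower-right corner.

Shapes are reduced to large square blocks; fine edges and outlines are lost — a downscale-then-upscale (mosaic) effect. A dark label reading "PREVIEW" appears in the lower-right corner.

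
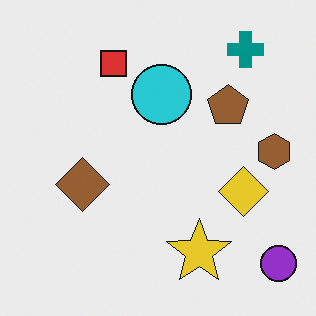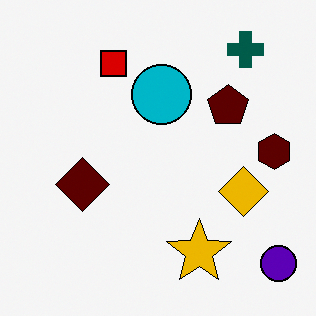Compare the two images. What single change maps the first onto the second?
The transformation is: boosted in contrast.

Tones are pushed away from mid-grey across the whole image — a global contrast change.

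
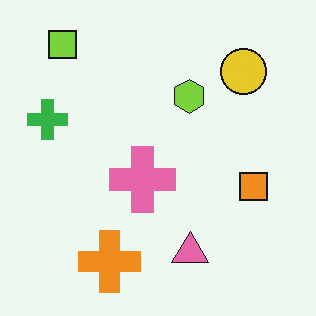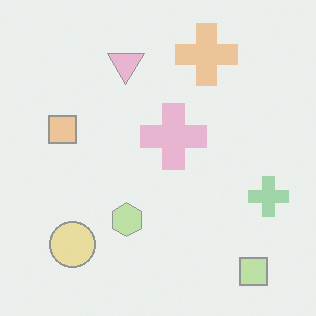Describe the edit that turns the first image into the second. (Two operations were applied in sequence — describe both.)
Rotated 180°, then given much lower contrast.

The lime square sits in the top-left of the first image and the bottom-right of the second — consistent with a whole-image 180° rotation. Tones are pushed toward mid-grey across the whole image — a global contrast change.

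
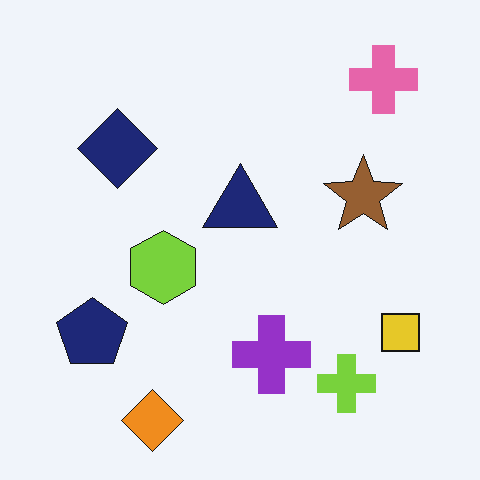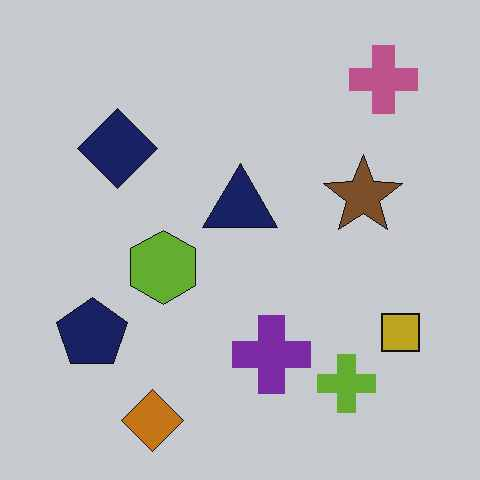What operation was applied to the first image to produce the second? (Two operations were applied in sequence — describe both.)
This is the original image slightly darkened, then JPEG-compressed with visible artifacts.

Every pixel — background and shapes alike — is uniformly darkened. Blocky 8×8 compression artifacts appear around shape edges and the flat background shows ringing — characteristic JPEG degradation.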